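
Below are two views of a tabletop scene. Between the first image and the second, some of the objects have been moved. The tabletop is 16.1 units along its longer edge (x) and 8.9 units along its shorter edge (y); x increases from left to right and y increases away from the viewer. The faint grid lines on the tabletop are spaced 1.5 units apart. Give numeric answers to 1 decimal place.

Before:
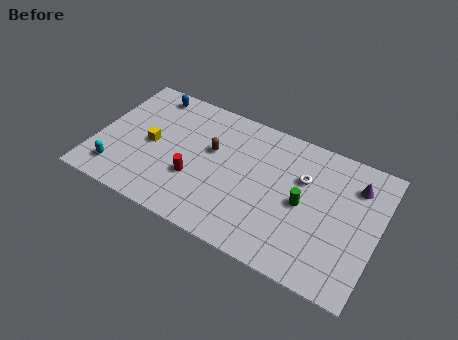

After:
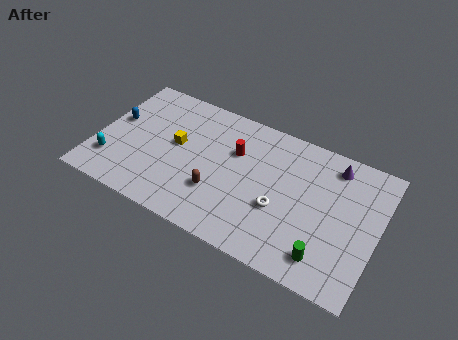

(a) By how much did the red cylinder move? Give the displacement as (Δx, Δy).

(2.0, 2.8)

The red cylinder was at about (5.8, 3.1) and moved to about (7.8, 5.9).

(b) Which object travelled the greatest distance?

the red cylinder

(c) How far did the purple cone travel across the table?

1.5

From (14.6, 6.8) to (13.3, 7.5), the purple cone covered √(1.3² + 0.7²) ≈ 1.5 units.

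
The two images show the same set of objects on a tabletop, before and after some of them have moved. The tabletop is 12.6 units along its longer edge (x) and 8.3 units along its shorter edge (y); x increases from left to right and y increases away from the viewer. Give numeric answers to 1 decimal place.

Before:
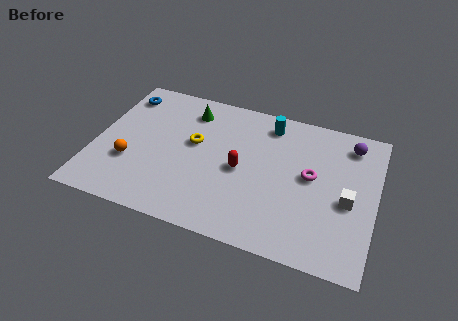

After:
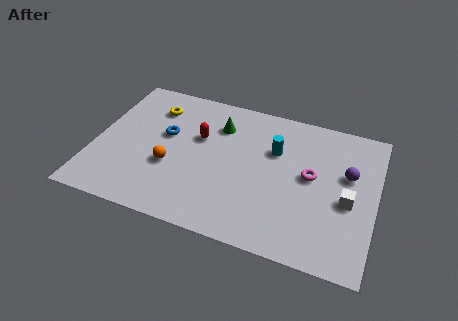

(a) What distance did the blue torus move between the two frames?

2.9

The blue torus moved from about (0.9, 6.8) to (3.1, 4.9), a distance of √(2.2² + 1.9²) ≈ 2.9.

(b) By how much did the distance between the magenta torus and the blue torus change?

-2.5

Before: roughly 9.1 units apart; after: 6.6. That's 2.5 units closer together.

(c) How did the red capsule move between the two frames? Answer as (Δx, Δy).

(-2.0, 1.3)

The red capsule was at about (6.6, 3.9) and moved to about (4.6, 5.2).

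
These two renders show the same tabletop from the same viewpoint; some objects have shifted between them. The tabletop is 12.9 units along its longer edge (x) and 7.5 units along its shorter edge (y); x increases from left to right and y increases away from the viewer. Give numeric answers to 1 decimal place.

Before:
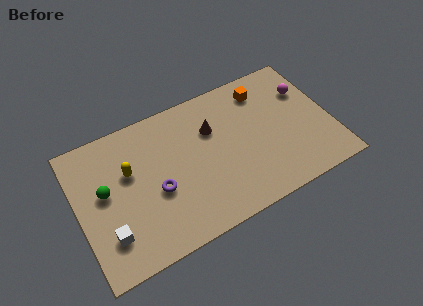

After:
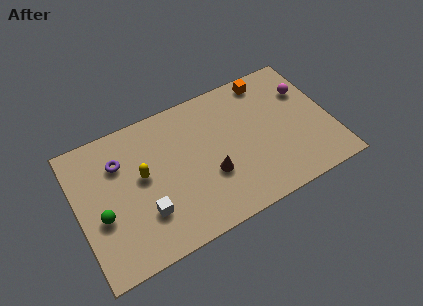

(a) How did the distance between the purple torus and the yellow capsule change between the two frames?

-0.4

Before: roughly 2.0 units apart; after: 1.6. That's 0.4 units closer together.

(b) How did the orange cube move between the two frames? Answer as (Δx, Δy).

(0.3, 0.5)

The orange cube was at about (9.8, 6.1) and moved to about (10.1, 6.6).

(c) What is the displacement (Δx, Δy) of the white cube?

(1.9, 0.3)

The white cube was at about (1.3, 1.9) and moved to about (3.2, 2.2).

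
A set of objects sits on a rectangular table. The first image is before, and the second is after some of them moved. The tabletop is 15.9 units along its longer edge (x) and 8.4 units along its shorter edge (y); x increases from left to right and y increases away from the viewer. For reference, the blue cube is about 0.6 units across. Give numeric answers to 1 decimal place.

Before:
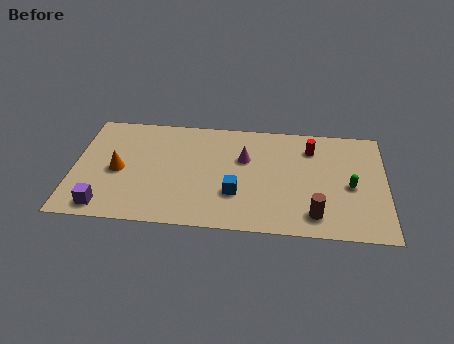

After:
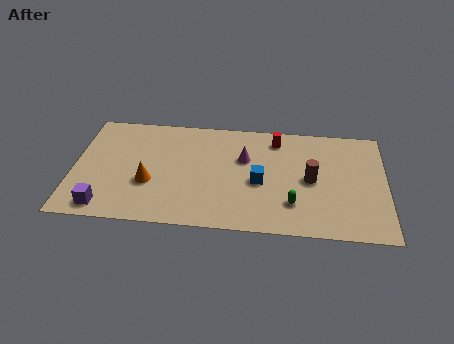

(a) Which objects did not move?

the magenta cone and the purple cube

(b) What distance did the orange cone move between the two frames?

1.8

The orange cone was near (2.3, 3.9) before and (3.9, 3.1) after, so it travelled √(1.6² + 0.8²) ≈ 1.8 units.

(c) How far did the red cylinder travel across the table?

1.9

The red cylinder was near (12.1, 6.5) before and (10.3, 7.0) after, so it travelled √(1.8² + 0.5²) ≈ 1.9 units.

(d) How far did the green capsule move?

3.3

The green capsule moved from about (14.1, 3.8) to (11.2, 2.2), a distance of √(2.9² + 1.6²) ≈ 3.3.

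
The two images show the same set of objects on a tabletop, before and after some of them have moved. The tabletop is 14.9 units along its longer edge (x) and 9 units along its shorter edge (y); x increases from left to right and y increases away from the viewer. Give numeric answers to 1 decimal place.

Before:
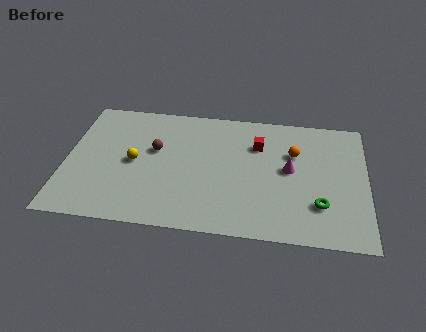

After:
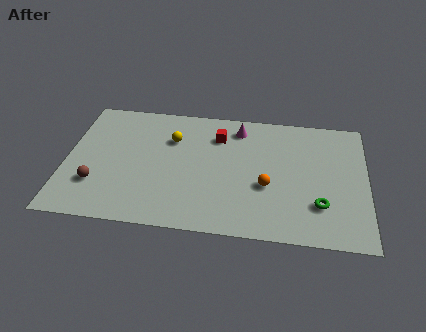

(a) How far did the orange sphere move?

2.8

The orange sphere moved from about (11.3, 6.0) to (10.0, 3.5), a distance of √(1.3² + 2.5²) ≈ 2.8.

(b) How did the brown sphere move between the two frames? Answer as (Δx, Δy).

(-2.8, -2.8)

The brown sphere started near (4.4, 5.4) and ended near (1.6, 2.6).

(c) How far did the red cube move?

2.0

The red cube moved from about (9.5, 6.4) to (7.5, 6.8), a distance of √(2.0² + 0.4²) ≈ 2.0.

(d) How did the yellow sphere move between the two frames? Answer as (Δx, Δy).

(1.8, 1.9)

The yellow sphere was at about (3.4, 4.4) and moved to about (5.2, 6.3).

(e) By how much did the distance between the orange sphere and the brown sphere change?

+1.5

They were about 6.9 units apart before and 8.4 after — 1.5 units further apart.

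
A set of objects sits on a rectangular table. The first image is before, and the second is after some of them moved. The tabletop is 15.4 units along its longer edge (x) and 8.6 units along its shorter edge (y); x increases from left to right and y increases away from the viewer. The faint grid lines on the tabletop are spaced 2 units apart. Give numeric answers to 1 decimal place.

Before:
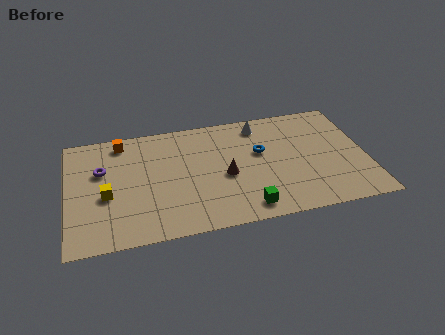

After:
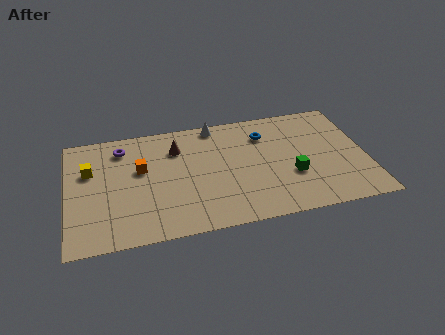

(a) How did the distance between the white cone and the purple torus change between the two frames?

-3.5

Before: roughly 8.5 units apart; after: 5.0. That's 3.5 units closer together.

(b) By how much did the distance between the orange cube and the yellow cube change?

-1.4

They were about 4.0 units apart before and 2.6 after — 1.4 units closer together.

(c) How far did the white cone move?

2.4

The white cone moved from about (10.1, 7.3) to (7.8, 7.8), a distance of √(2.3² + 0.5²) ≈ 2.4.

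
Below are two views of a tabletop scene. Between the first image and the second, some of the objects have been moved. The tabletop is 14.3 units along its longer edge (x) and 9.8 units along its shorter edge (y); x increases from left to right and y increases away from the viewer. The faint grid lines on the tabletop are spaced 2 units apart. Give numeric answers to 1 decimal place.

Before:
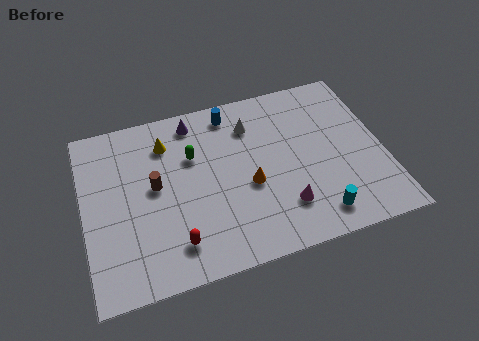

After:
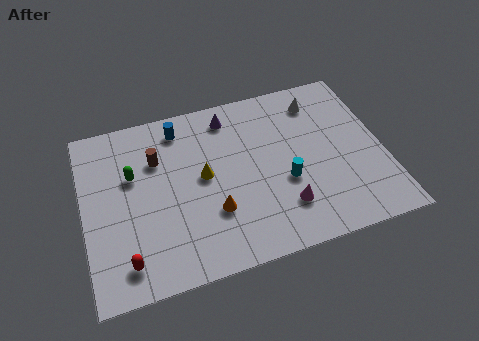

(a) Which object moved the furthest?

the white cone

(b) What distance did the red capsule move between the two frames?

2.3

The red capsule was near (4.1, 1.9) before and (1.8, 1.6) after, so it travelled √(2.3² + 0.3²) ≈ 2.3 units.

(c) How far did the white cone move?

3.3

The white cone moved from about (8.2, 7.5) to (11.5, 8.0), a distance of √(3.3² + 0.5²) ≈ 3.3.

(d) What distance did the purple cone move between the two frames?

1.7

From (5.5, 8.5) to (7.2, 8.3), the purple cone covered √(1.7² + 0.2²) ≈ 1.7 units.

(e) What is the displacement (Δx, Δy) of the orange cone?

(-1.8, -1.0)

The orange cone started near (7.8, 4.1) and ended near (6.0, 3.1).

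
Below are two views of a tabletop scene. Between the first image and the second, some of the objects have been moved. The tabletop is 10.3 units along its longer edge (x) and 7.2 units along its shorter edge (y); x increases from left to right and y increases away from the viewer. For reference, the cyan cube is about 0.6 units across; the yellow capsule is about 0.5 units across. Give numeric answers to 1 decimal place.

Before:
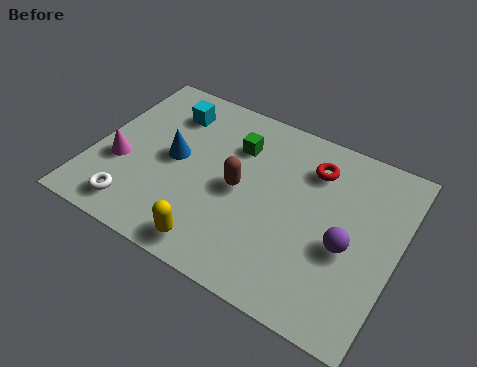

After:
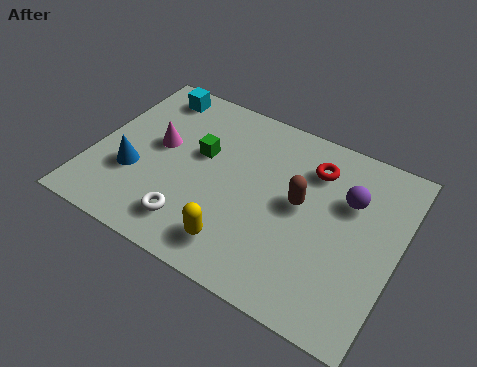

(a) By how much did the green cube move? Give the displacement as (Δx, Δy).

(-1.1, -0.9)

From the two frames, the green cube sits at roughly (4.6, 5.2) before and (3.5, 4.3) after.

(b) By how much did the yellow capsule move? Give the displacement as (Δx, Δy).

(0.7, 0.4)

The yellow capsule was at about (4.6, 0.9) and moved to about (5.3, 1.3).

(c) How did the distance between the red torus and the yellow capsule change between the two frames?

-0.7

The distance was about 5.3 in the first image and 4.6 in the second, so they moved 0.7 units closer together.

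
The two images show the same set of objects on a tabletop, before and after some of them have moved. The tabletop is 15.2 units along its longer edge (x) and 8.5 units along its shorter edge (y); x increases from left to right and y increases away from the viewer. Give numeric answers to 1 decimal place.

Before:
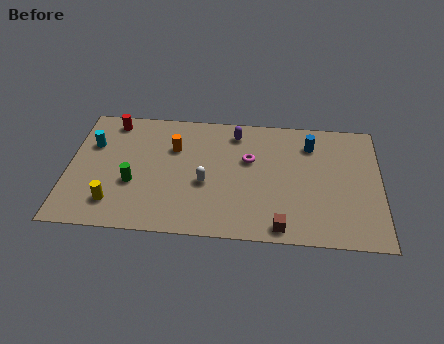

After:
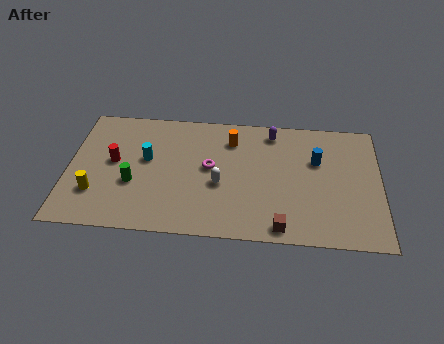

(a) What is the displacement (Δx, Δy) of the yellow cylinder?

(-0.9, 0.6)

From the two frames, the yellow cylinder sits at roughly (2.3, 1.8) before and (1.4, 2.4) after.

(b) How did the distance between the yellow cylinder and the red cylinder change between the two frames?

-3.3

The distance was about 5.6 in the first image and 2.3 in the second, so they moved 3.3 units closer together.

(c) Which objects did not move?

the green cylinder and the brown cube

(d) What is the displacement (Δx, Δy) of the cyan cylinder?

(2.7, -0.8)

From the two frames, the cyan cylinder sits at roughly (1.1, 5.7) before and (3.8, 4.9) after.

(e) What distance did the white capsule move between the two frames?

0.7

The white capsule was near (6.7, 3.5) before and (7.4, 3.5) after, so it travelled √(0.7² + 0.0²) ≈ 0.7 units.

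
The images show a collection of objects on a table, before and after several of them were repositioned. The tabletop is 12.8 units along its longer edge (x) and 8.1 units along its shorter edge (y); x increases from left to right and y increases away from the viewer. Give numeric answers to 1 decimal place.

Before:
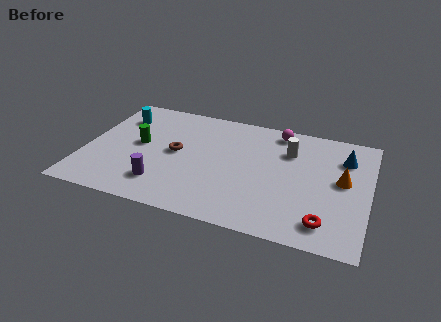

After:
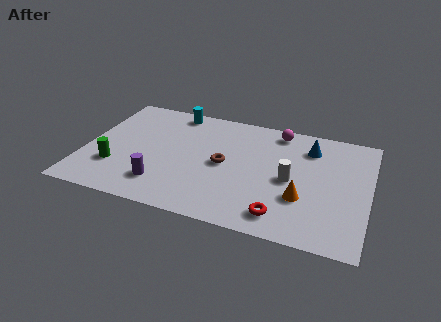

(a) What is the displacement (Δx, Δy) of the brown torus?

(2.2, -0.2)

From the two frames, the brown torus sits at roughly (4.1, 4.2) before and (6.3, 4.0) after.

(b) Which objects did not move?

the magenta sphere and the purple cylinder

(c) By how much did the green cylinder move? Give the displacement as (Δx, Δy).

(-0.9, -1.9)

The green cylinder was at about (2.4, 4.3) and moved to about (1.5, 2.4).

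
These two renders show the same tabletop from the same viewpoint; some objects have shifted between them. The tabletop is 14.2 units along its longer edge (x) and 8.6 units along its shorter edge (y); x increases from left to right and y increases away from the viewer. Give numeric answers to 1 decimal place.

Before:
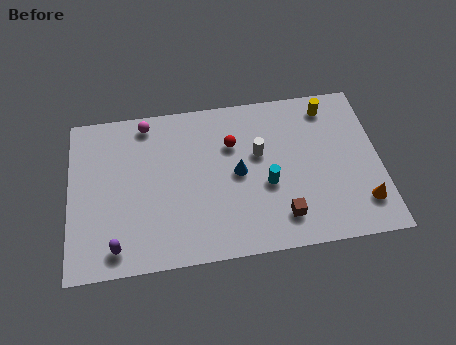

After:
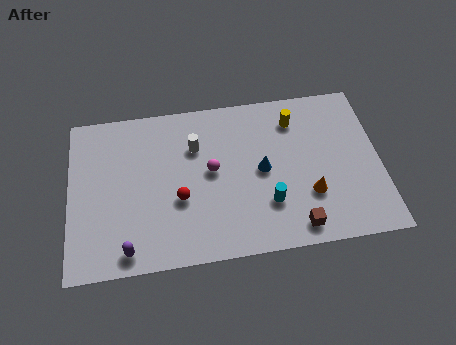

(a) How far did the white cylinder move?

3.0

The white cylinder was near (8.7, 5.2) before and (5.8, 6.0) after, so it travelled √(2.9² + 0.8²) ≈ 3.0 units.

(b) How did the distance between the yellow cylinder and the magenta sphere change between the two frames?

-3.9

Before: roughly 8.4 units apart; after: 4.5. That's 3.9 units closer together.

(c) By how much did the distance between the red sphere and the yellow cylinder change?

+1.7

They were about 4.7 units apart before and 6.4 after — 1.7 units further apart.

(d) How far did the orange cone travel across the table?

2.5

The orange cone was near (13.3, 1.9) before and (10.9, 2.7) after, so it travelled √(2.4² + 0.8²) ≈ 2.5 units.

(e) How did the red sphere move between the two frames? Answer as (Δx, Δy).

(-2.5, -2.6)

The red sphere was at about (7.5, 5.9) and moved to about (5.0, 3.3).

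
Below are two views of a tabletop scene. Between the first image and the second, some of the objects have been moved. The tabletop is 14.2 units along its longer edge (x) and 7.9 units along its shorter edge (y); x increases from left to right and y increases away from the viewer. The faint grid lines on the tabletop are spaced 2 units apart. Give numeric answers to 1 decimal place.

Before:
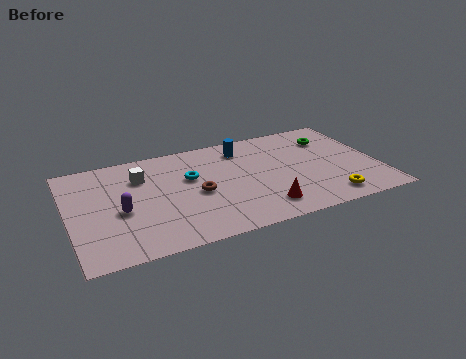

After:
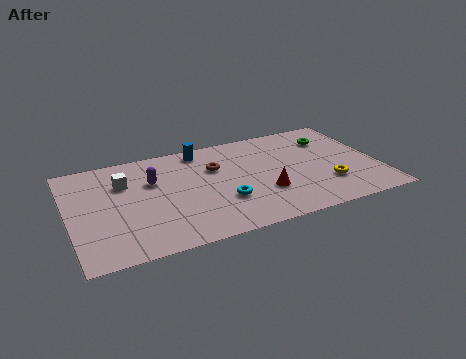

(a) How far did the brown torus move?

2.0

The brown torus was near (5.8, 3.6) before and (6.8, 5.3) after, so it travelled √(1.0² + 1.7²) ≈ 2.0 units.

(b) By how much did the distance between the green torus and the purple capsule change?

-1.9

The distance was about 10.3 in the first image and 8.4 in the second, so they moved 1.9 units closer together.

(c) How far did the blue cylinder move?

2.0

The blue cylinder moved from about (8.2, 6.4) to (6.3, 6.9), a distance of √(1.9² + 0.5²) ≈ 2.0.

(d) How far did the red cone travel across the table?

1.1

The red cone moved from about (8.6, 1.5) to (8.8, 2.6), a distance of √(0.2² + 1.1²) ≈ 1.1.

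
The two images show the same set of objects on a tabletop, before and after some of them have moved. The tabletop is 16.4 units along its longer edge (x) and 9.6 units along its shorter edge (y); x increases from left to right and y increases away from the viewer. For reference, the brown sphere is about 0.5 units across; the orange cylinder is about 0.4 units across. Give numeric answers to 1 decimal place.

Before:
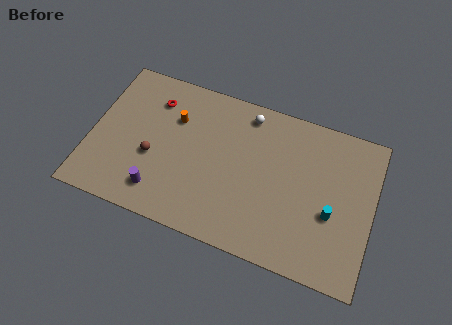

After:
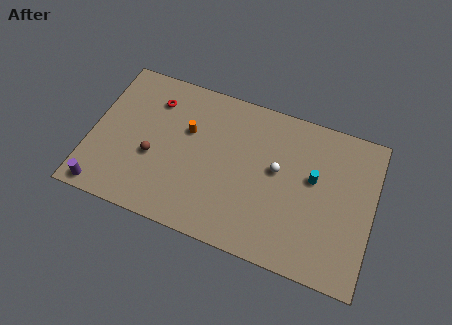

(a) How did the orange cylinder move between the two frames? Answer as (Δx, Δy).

(0.8, -0.5)

The orange cylinder was at about (4.7, 6.6) and moved to about (5.5, 6.1).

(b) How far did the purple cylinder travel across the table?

3.3

The purple cylinder was near (4.3, 1.8) before and (1.1, 0.9) after, so it travelled √(3.2² + 0.9²) ≈ 3.3 units.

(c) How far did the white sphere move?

3.5

The white sphere was near (8.8, 8.3) before and (10.8, 5.4) after, so it travelled √(2.0² + 2.9²) ≈ 3.5 units.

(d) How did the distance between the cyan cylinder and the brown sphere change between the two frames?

-1.0

The distance was about 10.4 in the first image and 9.4 in the second, so they moved 1.0 units closer together.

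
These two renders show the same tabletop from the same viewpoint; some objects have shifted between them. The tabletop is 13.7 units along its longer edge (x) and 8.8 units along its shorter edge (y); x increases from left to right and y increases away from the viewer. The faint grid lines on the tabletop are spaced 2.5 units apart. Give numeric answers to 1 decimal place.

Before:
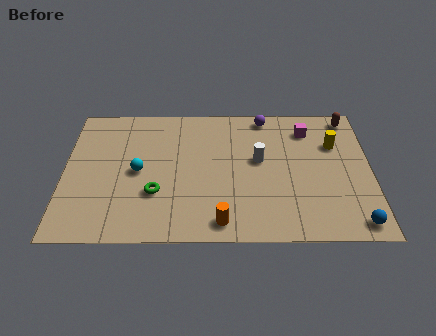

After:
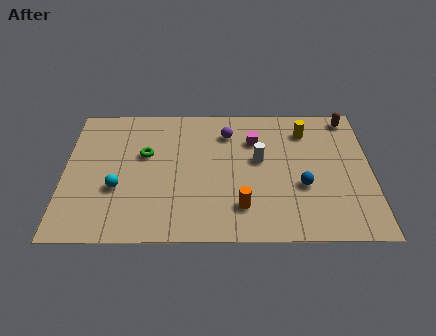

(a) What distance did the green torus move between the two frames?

2.5

The green torus was near (4.1, 2.9) before and (3.6, 5.4) after, so it travelled √(0.5² + 2.5²) ≈ 2.5 units.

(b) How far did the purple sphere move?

2.0

The purple sphere was near (9.0, 7.9) before and (7.3, 6.8) after, so it travelled √(1.7² + 1.1²) ≈ 2.0 units.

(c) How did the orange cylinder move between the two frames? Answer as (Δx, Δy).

(0.9, 0.9)

From the two frames, the orange cylinder sits at roughly (7.0, 1.1) before and (7.9, 2.0) after.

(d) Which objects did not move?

the white cylinder and the brown capsule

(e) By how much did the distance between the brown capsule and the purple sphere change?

+1.8

They were about 3.8 units apart before and 5.6 after — 1.8 units further apart.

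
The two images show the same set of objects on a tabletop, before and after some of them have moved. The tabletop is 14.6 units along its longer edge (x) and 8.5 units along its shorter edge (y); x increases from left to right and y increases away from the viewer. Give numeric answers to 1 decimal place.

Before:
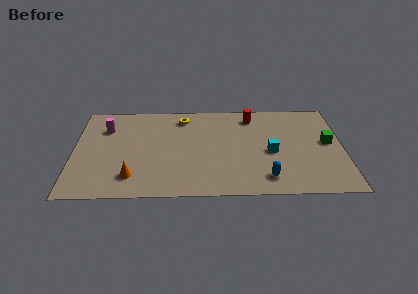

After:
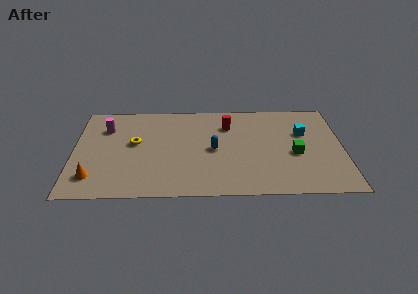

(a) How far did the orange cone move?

2.1

The orange cone was near (3.2, 1.8) before and (1.1, 1.8) after, so it travelled √(2.1² + 0.0²) ≈ 2.1 units.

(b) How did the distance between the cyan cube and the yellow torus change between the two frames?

+3.4

The distance was about 5.8 in the first image and 9.2 in the second, so they moved 3.4 units further apart.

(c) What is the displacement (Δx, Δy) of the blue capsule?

(-2.8, 2.6)

The blue capsule was at about (10.4, 1.5) and moved to about (7.6, 4.1).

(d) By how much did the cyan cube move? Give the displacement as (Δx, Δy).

(1.8, 1.7)

From the two frames, the cyan cube sits at roughly (10.7, 3.8) before and (12.5, 5.5) after.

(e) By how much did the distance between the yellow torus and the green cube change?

+0.5

Before: roughly 8.3 units apart; after: 8.8. That's 0.5 units further apart.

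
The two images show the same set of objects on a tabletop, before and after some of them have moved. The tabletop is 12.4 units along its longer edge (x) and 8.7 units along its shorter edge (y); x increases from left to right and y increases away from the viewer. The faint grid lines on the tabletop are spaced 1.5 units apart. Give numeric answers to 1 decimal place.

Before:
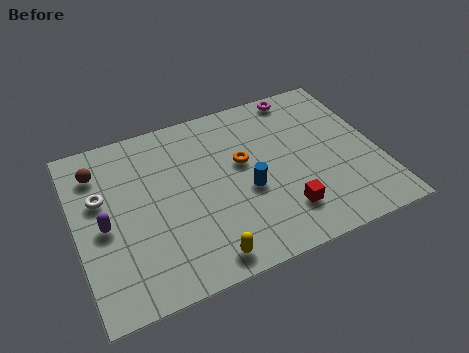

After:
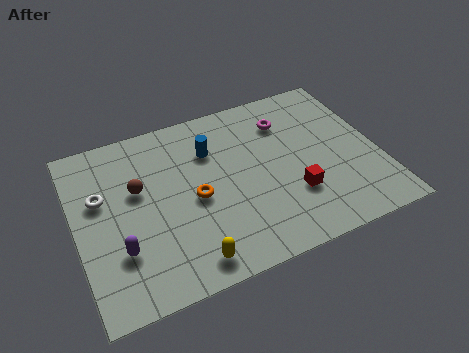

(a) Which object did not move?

the white torus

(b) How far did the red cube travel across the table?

0.9

The red cube was near (8.2, 2.0) before and (8.7, 2.7) after, so it travelled √(0.5² + 0.7²) ≈ 0.9 units.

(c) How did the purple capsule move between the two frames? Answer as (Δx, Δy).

(0.5, -1.4)

The purple capsule was at about (1.1, 4.0) and moved to about (1.6, 2.6).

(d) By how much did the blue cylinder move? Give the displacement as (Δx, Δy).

(-1.2, 2.6)

The blue cylinder was at about (6.9, 3.6) and moved to about (5.7, 6.2).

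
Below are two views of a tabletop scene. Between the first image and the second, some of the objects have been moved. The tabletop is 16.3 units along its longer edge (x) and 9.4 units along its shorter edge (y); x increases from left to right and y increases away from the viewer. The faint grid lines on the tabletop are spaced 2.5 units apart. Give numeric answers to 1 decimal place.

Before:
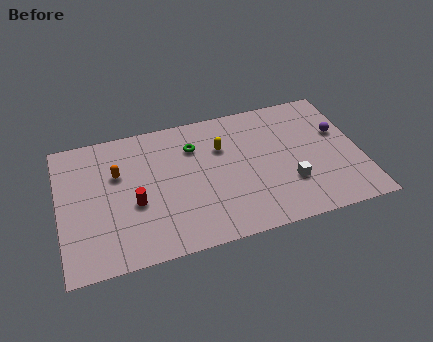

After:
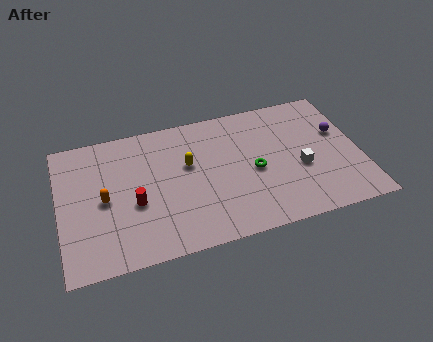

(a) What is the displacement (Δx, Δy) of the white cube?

(0.7, 0.9)

The white cube started near (12.3, 2.9) and ended near (13.0, 3.8).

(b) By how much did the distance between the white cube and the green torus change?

-3.8

They were about 6.3 units apart before and 2.5 after — 3.8 units closer together.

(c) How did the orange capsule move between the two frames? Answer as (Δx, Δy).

(-0.8, -1.6)

The orange capsule was at about (3.2, 6.1) and moved to about (2.4, 4.5).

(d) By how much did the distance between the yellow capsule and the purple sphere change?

+1.9

Before: roughly 6.4 units apart; after: 8.3. That's 1.9 units further apart.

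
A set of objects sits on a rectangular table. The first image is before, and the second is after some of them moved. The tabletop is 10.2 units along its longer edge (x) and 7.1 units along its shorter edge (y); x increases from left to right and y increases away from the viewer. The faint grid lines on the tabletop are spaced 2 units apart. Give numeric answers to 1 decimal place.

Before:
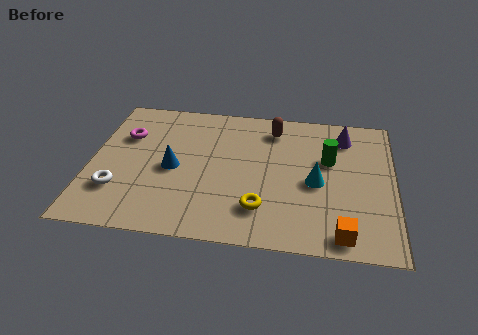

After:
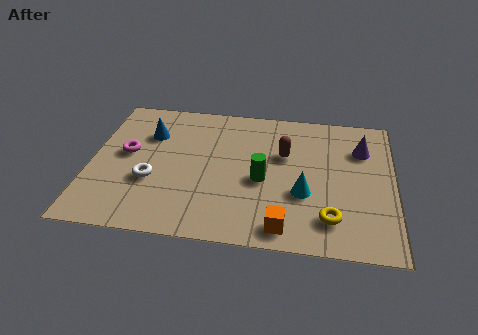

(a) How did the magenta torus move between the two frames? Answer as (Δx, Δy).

(0.1, -0.9)

From the two frames, the magenta torus sits at roughly (1.1, 4.8) before and (1.2, 3.9) after.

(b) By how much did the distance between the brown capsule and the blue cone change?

+0.5

They were about 4.1 units apart before and 4.6 after — 0.5 units further apart.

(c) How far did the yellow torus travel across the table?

2.3

The yellow torus moved from about (5.8, 1.7) to (8.1, 1.5), a distance of √(2.3² + 0.2²) ≈ 2.3.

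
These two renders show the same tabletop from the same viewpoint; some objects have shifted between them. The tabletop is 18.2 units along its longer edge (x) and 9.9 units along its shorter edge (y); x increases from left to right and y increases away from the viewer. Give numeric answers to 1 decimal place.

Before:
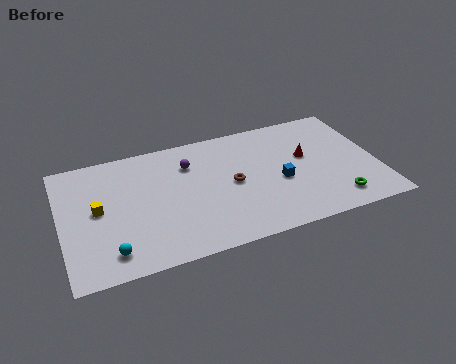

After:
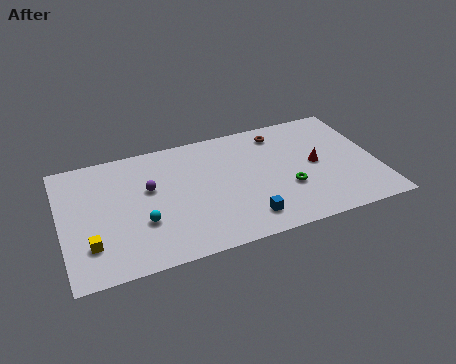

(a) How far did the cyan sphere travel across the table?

2.5

The cyan sphere moved from about (2.6, 1.7) to (4.5, 3.4), a distance of √(1.9² + 1.7²) ≈ 2.5.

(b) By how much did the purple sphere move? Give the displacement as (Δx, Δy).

(-2.4, -1.3)

The purple sphere was at about (7.5, 7.3) and moved to about (5.1, 6.0).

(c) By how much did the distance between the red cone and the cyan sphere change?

-2.0

They were about 12.3 units apart before and 10.3 after — 2.0 units closer together.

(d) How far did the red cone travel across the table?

0.9

From (14.2, 5.8) to (14.7, 5.0), the red cone covered √(0.5² + 0.8²) ≈ 0.9 units.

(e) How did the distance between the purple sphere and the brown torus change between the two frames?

+4.8

Before: roughly 3.3 units apart; after: 8.1. That's 4.8 units further apart.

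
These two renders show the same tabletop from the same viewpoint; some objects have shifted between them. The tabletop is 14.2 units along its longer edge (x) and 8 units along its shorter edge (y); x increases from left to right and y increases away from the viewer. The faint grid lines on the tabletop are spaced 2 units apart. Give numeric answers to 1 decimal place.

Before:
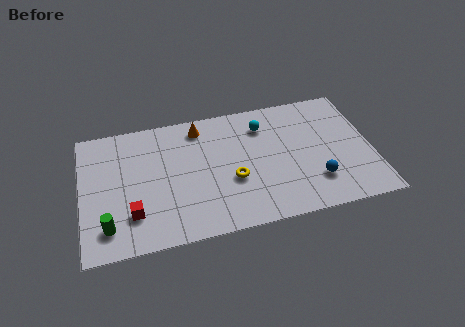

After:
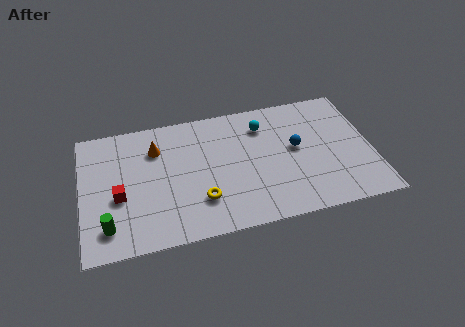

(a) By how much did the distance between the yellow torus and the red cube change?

-0.9

The distance was about 5.0 in the first image and 4.1 in the second, so they moved 0.9 units closer together.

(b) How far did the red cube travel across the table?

1.3

From (2.4, 2.1) to (1.8, 3.3), the red cube covered √(0.6² + 1.2²) ≈ 1.3 units.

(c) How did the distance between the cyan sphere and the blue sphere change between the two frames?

-2.4

They were about 4.7 units apart before and 2.3 after — 2.4 units closer together.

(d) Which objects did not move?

the green cylinder and the cyan sphere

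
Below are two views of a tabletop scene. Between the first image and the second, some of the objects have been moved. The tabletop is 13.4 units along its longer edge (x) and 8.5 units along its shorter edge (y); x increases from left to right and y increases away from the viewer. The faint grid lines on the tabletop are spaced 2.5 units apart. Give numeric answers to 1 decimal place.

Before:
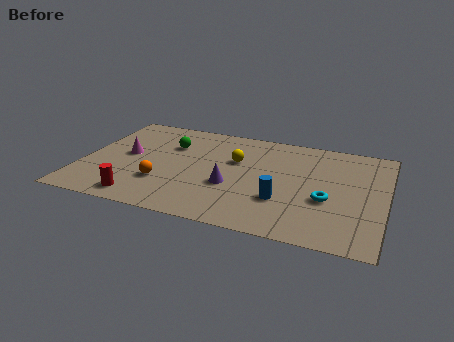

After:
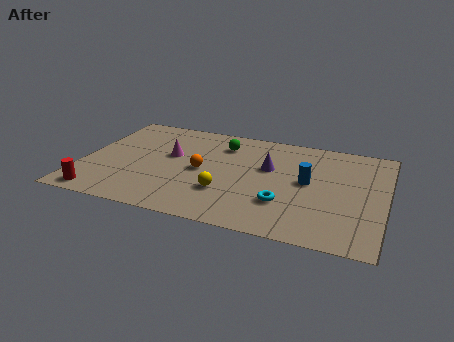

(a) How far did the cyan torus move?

2.0

From (10.9, 3.3) to (9.1, 2.5), the cyan torus covered √(1.8² + 0.8²) ≈ 2.0 units.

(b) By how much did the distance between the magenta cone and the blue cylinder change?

-1.1

The distance was about 7.3 in the first image and 6.2 in the second, so they moved 1.1 units closer together.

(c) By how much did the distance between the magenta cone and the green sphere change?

+0.4

The distance was about 2.3 in the first image and 2.7 in the second, so they moved 0.4 units further apart.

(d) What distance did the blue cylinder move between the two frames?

2.1

From (9.0, 2.7) to (10.0, 4.5), the blue cylinder covered √(1.0² + 1.8²) ≈ 2.1 units.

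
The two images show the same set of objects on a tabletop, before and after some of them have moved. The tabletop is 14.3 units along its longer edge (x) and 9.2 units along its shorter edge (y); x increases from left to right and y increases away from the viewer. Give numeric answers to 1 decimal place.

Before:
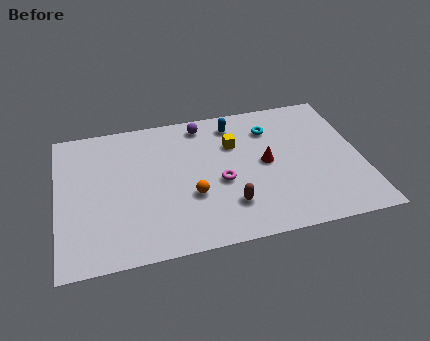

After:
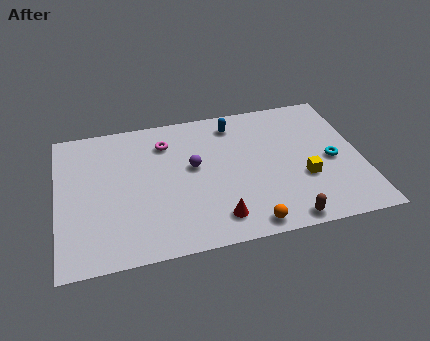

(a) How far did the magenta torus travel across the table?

4.0

From (7.6, 3.9) to (5.2, 7.1), the magenta torus covered √(2.4² + 3.2²) ≈ 4.0 units.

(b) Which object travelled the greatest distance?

the yellow cube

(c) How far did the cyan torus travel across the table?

3.9

The cyan torus was near (10.2, 7.0) before and (12.9, 4.2) after, so it travelled √(2.7² + 2.8²) ≈ 3.9 units.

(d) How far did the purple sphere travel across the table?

2.9

From (7.0, 8.0) to (6.4, 5.2), the purple sphere covered √(0.6² + 2.8²) ≈ 2.9 units.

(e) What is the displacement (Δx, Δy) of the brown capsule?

(2.5, -1.5)

The brown capsule started near (7.9, 2.3) and ended near (10.4, 0.8).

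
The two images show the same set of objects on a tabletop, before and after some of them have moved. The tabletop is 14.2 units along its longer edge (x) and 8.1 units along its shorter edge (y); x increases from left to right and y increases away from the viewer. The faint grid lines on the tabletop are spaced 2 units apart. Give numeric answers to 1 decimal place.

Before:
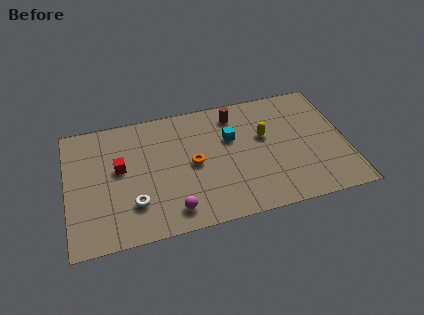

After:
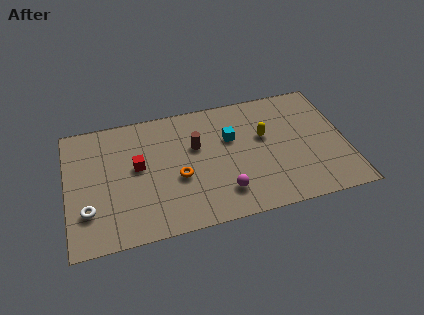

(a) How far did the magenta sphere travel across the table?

2.6

The magenta sphere was near (5.2, 1.3) before and (7.8, 1.8) after, so it travelled √(2.6² + 0.5²) ≈ 2.6 units.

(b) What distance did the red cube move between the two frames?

0.9

The red cube moved from about (2.7, 4.6) to (3.6, 4.5), a distance of √(0.9² + 0.1²) ≈ 0.9.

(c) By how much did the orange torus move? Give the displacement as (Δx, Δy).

(-0.8, -0.7)

From the two frames, the orange torus sits at roughly (6.4, 4.0) before and (5.6, 3.3) after.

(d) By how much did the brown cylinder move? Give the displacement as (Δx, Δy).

(-2.1, -1.6)

The brown cylinder was at about (8.7, 6.7) and moved to about (6.6, 5.1).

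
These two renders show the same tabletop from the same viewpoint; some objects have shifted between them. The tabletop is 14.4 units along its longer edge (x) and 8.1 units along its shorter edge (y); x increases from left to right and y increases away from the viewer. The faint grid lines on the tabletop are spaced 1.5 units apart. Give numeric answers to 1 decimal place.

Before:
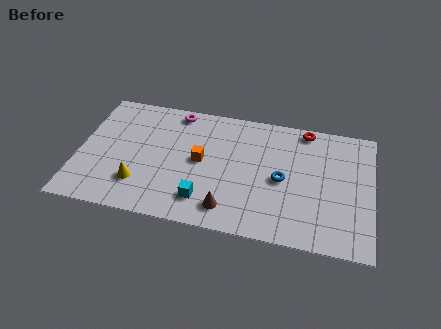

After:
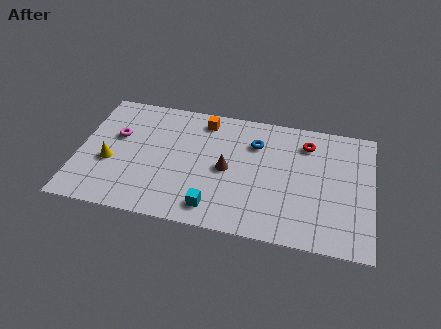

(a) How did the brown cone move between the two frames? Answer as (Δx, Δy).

(-0.2, 2.5)

The brown cone was at about (7.5, 1.4) and moved to about (7.3, 3.9).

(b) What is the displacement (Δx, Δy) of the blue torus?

(-1.4, 2.1)

From the two frames, the blue torus sits at roughly (10.0, 3.8) before and (8.6, 5.9) after.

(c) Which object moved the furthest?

the magenta torus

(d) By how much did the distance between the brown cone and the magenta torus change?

-0.9

Before: roughly 6.5 units apart; after: 5.6. That's 0.9 units closer together.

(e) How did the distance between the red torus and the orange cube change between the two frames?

-0.8

Before: roughly 5.9 units apart; after: 5.1. That's 0.8 units closer together.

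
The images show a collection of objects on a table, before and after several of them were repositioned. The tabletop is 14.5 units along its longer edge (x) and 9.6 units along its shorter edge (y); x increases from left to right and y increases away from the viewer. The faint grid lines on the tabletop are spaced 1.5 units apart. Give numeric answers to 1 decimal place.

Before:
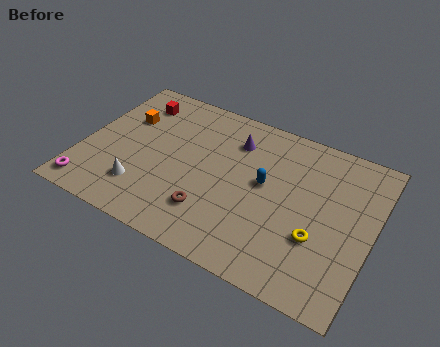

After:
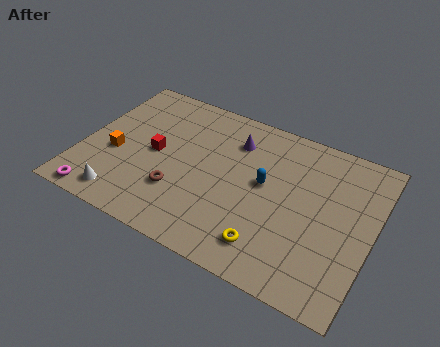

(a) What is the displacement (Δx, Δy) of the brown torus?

(-1.7, 0.5)

From the two frames, the brown torus sits at roughly (6.8, 2.4) before and (5.1, 2.9) after.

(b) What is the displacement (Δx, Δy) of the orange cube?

(-0.1, -2.5)

The orange cube was at about (1.8, 6.4) and moved to about (1.7, 3.9).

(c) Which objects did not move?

the blue capsule and the purple cone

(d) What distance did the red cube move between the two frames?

3.3

The red cube was near (2.1, 7.7) before and (3.6, 4.8) after, so it travelled √(1.5² + 2.9²) ≈ 3.3 units.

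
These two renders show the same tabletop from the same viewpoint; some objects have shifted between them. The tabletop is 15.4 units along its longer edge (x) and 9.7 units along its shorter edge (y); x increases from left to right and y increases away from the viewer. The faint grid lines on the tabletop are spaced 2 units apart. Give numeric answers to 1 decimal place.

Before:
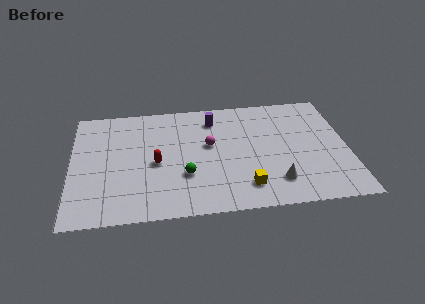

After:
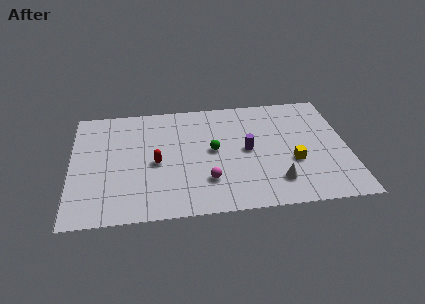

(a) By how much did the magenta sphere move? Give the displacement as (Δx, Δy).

(-0.2, -3.0)

The magenta sphere started near (7.7, 5.6) and ended near (7.5, 2.6).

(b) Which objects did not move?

the white cone and the red capsule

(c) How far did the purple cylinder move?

3.4

From (8.0, 7.8) to (9.8, 4.9), the purple cylinder covered √(1.8² + 2.9²) ≈ 3.4 units.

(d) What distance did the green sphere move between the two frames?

2.5

From (6.3, 3.2) to (7.9, 5.1), the green sphere covered √(1.6² + 1.9²) ≈ 2.5 units.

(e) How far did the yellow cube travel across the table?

3.2

The yellow cube moved from about (9.6, 1.9) to (12.3, 3.6), a distance of √(2.7² + 1.7²) ≈ 3.2.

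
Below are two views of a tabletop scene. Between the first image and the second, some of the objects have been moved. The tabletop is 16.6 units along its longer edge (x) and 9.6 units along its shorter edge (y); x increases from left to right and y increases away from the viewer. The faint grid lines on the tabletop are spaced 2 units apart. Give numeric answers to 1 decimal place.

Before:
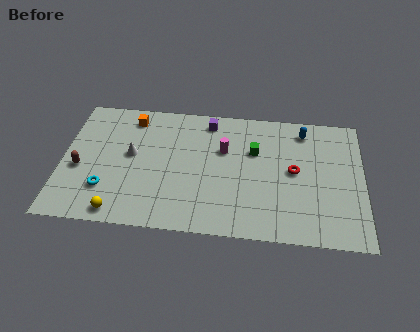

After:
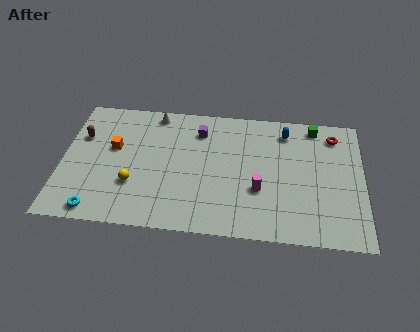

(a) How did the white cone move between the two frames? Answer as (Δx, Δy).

(1.2, 3.3)

The white cone was at about (3.8, 5.3) and moved to about (5.0, 8.6).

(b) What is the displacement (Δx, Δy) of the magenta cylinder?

(2.0, -2.8)

The magenta cylinder started near (8.9, 6.2) and ended near (10.9, 3.4).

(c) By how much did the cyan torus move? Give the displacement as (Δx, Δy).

(-0.4, -1.6)

From the two frames, the cyan torus sits at roughly (2.5, 2.6) before and (2.1, 1.0) after.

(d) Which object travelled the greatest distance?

the green cube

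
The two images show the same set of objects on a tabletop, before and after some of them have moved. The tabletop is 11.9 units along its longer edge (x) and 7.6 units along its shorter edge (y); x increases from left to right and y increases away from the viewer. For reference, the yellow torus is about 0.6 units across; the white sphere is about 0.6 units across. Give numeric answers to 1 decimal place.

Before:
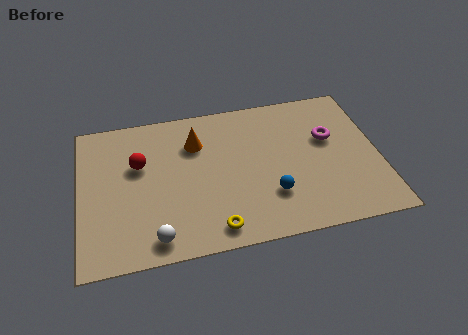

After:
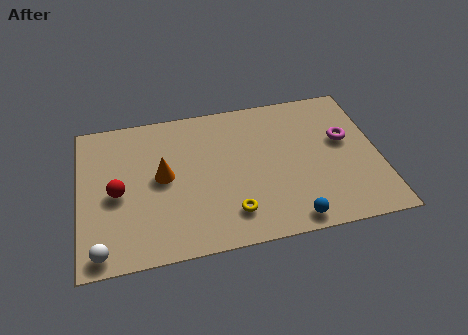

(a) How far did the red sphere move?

1.6

The red sphere was near (2.4, 4.8) before and (1.5, 3.5) after, so it travelled √(0.9² + 1.3²) ≈ 1.6 units.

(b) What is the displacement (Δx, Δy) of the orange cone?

(-1.4, -1.5)

The orange cone was at about (4.7, 5.5) and moved to about (3.3, 4.0).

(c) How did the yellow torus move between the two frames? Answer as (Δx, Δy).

(0.7, 0.6)

The yellow torus was at about (5.2, 1.0) and moved to about (5.9, 1.6).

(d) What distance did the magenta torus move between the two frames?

0.6

The magenta torus moved from about (10.0, 4.7) to (10.6, 4.5), a distance of √(0.6² + 0.2²) ≈ 0.6.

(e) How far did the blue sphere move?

1.6

The blue sphere was near (7.5, 2.2) before and (8.2, 0.8) after, so it travelled √(0.7² + 1.4²) ≈ 1.6 units.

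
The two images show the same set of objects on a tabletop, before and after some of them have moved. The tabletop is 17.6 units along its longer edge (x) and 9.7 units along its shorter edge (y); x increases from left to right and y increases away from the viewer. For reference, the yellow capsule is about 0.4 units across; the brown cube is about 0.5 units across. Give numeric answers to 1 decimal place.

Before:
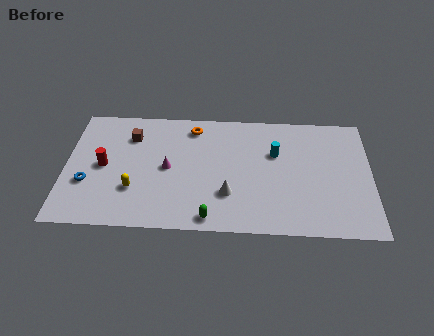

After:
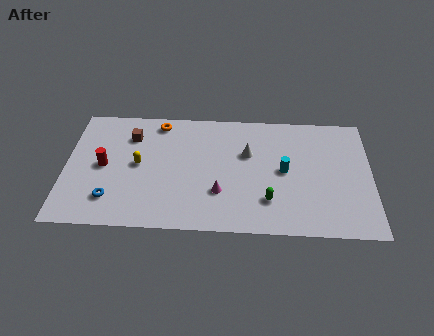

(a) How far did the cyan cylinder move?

1.5

The cyan cylinder moved from about (12.1, 6.3) to (12.6, 4.9), a distance of √(0.5² + 1.4²) ≈ 1.5.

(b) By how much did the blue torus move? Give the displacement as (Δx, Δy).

(1.4, -1.2)

The blue torus started near (1.3, 3.4) and ended near (2.7, 2.2).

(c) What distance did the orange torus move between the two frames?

2.0

From (7.3, 8.2) to (5.3, 8.5), the orange torus covered √(2.0² + 0.3²) ≈ 2.0 units.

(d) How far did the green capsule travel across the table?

3.6

The green capsule was near (8.4, 1.0) before and (11.7, 2.5) after, so it travelled √(3.3² + 1.5²) ≈ 3.6 units.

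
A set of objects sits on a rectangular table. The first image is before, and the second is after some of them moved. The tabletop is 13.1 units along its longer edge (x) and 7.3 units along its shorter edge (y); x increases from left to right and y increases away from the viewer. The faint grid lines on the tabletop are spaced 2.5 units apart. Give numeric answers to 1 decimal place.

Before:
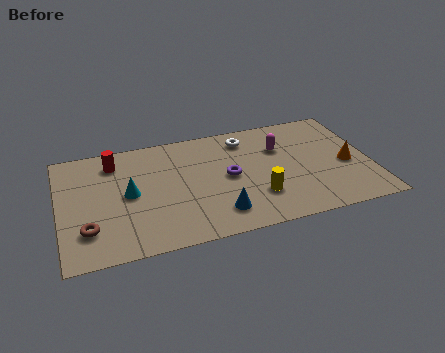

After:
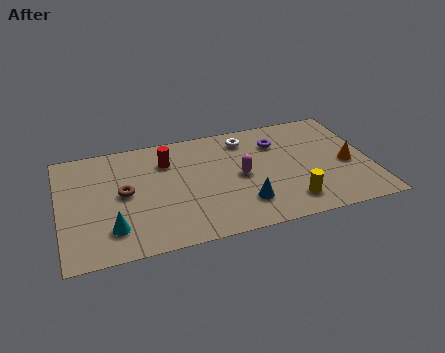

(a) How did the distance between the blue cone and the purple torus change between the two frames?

+1.7

The distance was about 2.3 in the first image and 4.0 in the second, so they moved 1.7 units further apart.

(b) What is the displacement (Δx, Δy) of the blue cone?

(1.1, 0.3)

From the two frames, the blue cone sits at roughly (6.5, 1.5) before and (7.6, 1.8) after.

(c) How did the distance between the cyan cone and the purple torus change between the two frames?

+3.9

They were about 4.2 units apart before and 8.1 after — 3.9 units further apart.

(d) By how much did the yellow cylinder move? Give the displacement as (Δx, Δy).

(1.3, -0.7)

The yellow cylinder started near (8.2, 2.1) and ended near (9.5, 1.4).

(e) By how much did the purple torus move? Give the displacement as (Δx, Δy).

(2.2, 1.7)

From the two frames, the purple torus sits at roughly (7.1, 3.7) before and (9.3, 5.4) after.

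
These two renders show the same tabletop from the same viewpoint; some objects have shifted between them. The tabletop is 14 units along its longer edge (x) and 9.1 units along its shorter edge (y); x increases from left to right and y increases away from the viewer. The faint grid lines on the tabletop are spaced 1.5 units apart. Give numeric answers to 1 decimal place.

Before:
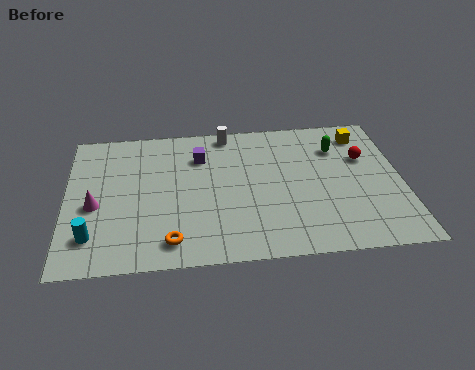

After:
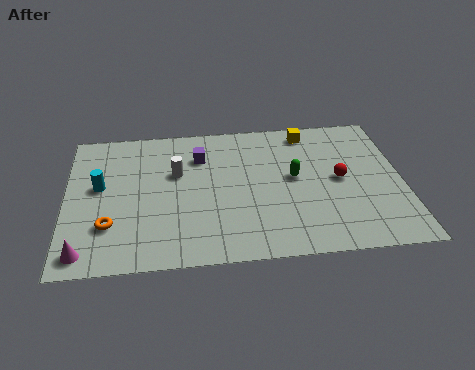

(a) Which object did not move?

the purple cube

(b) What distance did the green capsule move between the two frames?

2.6

From (11.4, 6.7) to (9.5, 4.9), the green capsule covered √(1.9² + 1.8²) ≈ 2.6 units.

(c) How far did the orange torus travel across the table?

2.8

The orange torus was near (4.3, 1.4) before and (1.8, 2.6) after, so it travelled √(2.5² + 1.2²) ≈ 2.8 units.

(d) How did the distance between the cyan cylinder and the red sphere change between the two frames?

-2.0

They were about 12.0 units apart before and 10.0 after — 2.0 units closer together.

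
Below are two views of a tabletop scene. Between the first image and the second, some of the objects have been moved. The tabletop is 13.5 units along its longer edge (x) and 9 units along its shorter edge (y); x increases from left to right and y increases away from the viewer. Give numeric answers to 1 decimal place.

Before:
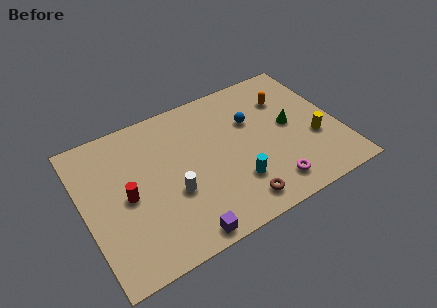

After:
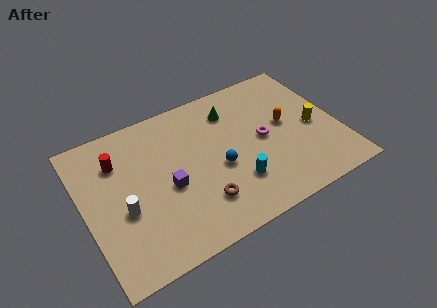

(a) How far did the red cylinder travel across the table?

2.3

The red cylinder was near (2.2, 4.3) before and (2.0, 6.6) after, so it travelled √(0.2² + 2.3²) ≈ 2.3 units.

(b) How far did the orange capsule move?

1.6

The orange capsule moved from about (11.1, 6.5) to (10.8, 4.9), a distance of √(0.3² + 1.6²) ≈ 1.6.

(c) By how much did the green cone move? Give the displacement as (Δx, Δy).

(-2.8, 2.3)

The green cone was at about (11.0, 4.7) and moved to about (8.2, 7.0).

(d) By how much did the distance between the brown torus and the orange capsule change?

-0.6

The distance was about 6.3 in the first image and 5.7 in the second, so they moved 0.6 units closer together.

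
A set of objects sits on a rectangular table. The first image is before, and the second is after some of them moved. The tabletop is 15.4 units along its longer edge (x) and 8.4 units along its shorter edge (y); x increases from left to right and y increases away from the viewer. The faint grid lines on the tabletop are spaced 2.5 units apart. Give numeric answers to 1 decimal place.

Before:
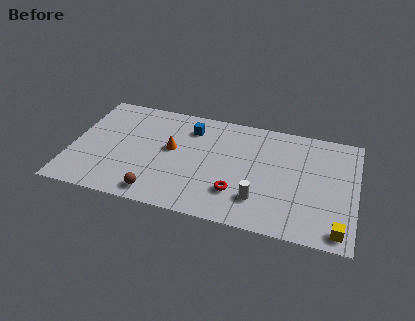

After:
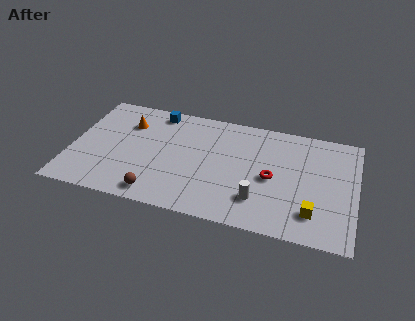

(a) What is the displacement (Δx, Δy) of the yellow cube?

(-1.4, 0.9)

The yellow cube started near (14.6, 1.0) and ended near (13.2, 1.9).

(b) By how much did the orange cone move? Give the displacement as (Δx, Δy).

(-2.5, 1.4)

The orange cone was at about (5.4, 4.7) and moved to about (2.9, 6.1).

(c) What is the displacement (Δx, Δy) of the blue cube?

(-1.9, 0.8)

From the two frames, the blue cube sits at roughly (6.3, 6.6) before and (4.4, 7.4) after.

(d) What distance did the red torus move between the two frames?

2.4

The red torus moved from about (9.1, 2.3) to (10.9, 3.9), a distance of √(1.8² + 1.6²) ≈ 2.4.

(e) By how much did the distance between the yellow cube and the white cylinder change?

-1.5

The distance was about 4.4 in the first image and 2.9 in the second, so they moved 1.5 units closer together.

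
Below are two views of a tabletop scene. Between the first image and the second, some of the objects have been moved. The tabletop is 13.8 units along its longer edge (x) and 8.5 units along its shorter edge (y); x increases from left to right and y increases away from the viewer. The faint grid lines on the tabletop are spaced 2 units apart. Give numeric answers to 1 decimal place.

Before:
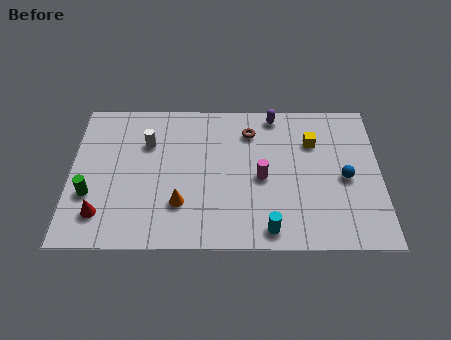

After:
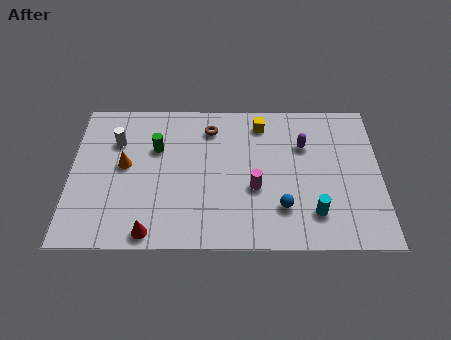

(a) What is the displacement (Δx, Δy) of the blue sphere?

(-2.8, -1.7)

The blue sphere was at about (12.2, 3.9) and moved to about (9.4, 2.2).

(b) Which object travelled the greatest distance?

the green cylinder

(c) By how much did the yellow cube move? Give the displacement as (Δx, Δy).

(-2.3, 1.1)

The yellow cube was at about (10.8, 6.0) and moved to about (8.5, 7.1).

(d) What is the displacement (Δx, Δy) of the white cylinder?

(-1.4, 0.1)

From the two frames, the white cylinder sits at roughly (3.4, 5.9) before and (2.0, 6.0) after.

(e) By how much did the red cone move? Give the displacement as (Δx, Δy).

(2.2, -1.0)

The red cone started near (1.4, 1.8) and ended near (3.6, 0.8).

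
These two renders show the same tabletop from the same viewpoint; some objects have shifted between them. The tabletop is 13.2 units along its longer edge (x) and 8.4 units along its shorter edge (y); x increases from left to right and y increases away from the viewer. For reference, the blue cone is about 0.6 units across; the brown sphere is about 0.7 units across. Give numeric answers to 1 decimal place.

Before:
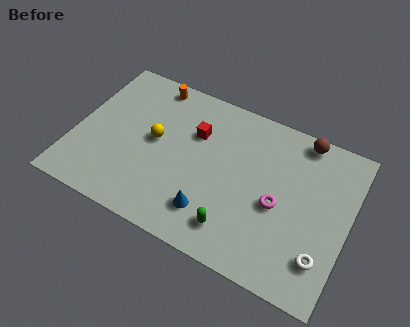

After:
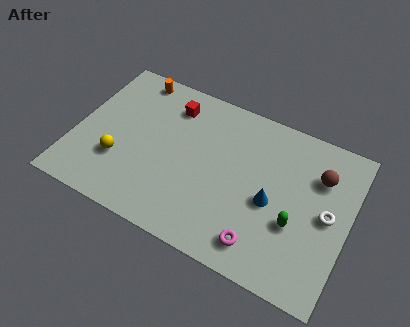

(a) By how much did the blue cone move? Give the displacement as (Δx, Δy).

(2.7, 1.8)

From the two frames, the blue cone sits at roughly (6.9, 1.9) before and (9.6, 3.7) after.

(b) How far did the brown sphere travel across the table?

1.9

From (10.6, 7.6) to (11.6, 6.0), the brown sphere covered √(1.0² + 1.6²) ≈ 1.9 units.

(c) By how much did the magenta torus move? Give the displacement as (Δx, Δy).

(-0.5, -2.3)

From the two frames, the magenta torus sits at roughly (9.9, 3.7) before and (9.4, 1.4) after.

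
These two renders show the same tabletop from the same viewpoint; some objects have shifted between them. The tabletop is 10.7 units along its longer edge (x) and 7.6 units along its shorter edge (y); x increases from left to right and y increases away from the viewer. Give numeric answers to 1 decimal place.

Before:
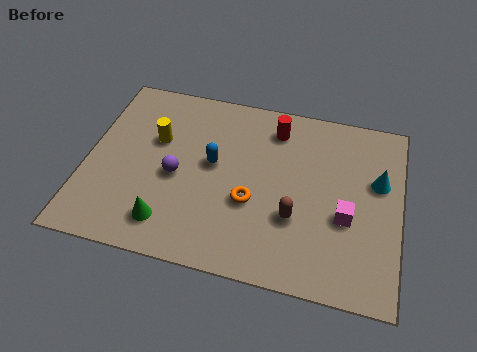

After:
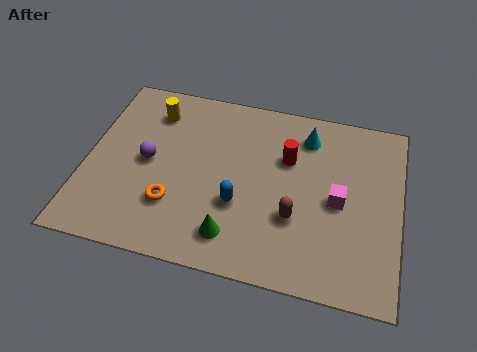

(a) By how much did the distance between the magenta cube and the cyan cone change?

+0.8

Before: roughly 2.0 units apart; after: 2.8. That's 0.8 units further apart.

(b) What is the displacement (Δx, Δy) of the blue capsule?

(1.0, -1.5)

The blue capsule started near (4.3, 4.2) and ended near (5.3, 2.7).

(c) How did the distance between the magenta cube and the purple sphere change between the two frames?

+0.7

They were about 5.8 units apart before and 6.5 after — 0.7 units further apart.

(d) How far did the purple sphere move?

1.1

The purple sphere moved from about (3.1, 3.4) to (2.1, 3.8), a distance of √(1.0² + 0.4²) ≈ 1.1.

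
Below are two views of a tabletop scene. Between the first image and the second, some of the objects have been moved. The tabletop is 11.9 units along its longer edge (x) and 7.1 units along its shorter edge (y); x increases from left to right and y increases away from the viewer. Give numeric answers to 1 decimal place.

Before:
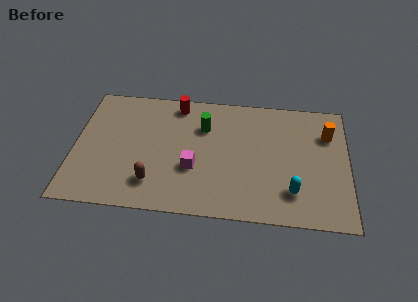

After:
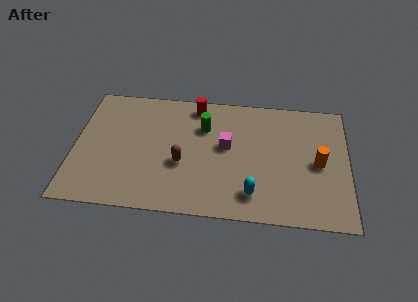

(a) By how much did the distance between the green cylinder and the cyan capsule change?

-0.9

The distance was about 5.1 in the first image and 4.2 in the second, so they moved 0.9 units closer together.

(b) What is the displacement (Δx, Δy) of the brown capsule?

(1.2, 1.2)

The brown capsule was at about (3.5, 1.6) and moved to about (4.7, 2.8).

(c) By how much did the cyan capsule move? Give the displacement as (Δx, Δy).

(-1.7, -0.3)

The cyan capsule started near (9.5, 1.7) and ended near (7.8, 1.4).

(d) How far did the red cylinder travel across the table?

0.8

The red cylinder was near (4.4, 6.2) before and (5.2, 6.2) after, so it travelled √(0.8² + 0.0²) ≈ 0.8 units.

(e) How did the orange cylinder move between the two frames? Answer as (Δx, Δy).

(-0.4, -1.7)

The orange cylinder was at about (11.0, 5.1) and moved to about (10.6, 3.4).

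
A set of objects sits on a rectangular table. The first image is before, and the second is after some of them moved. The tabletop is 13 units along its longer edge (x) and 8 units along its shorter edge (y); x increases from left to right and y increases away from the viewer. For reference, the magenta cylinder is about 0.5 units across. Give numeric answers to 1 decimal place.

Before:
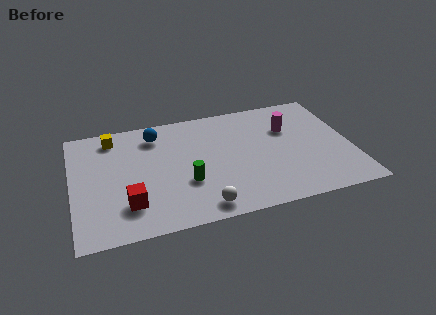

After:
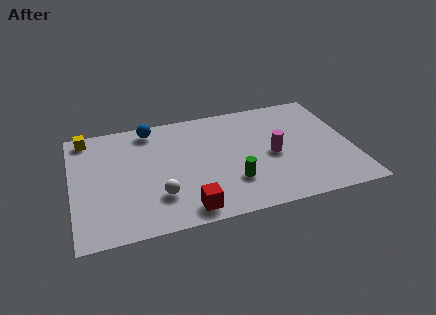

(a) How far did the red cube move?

2.8

The red cube was near (2.5, 2.0) before and (5.1, 1.0) after, so it travelled √(2.6² + 1.0²) ≈ 2.8 units.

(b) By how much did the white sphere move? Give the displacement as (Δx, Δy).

(-1.9, 1.2)

The white sphere started near (5.8, 1.0) and ended near (3.9, 2.2).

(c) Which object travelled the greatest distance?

the red cube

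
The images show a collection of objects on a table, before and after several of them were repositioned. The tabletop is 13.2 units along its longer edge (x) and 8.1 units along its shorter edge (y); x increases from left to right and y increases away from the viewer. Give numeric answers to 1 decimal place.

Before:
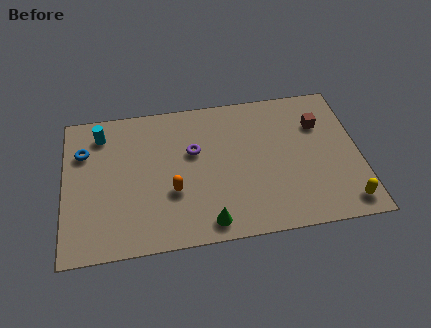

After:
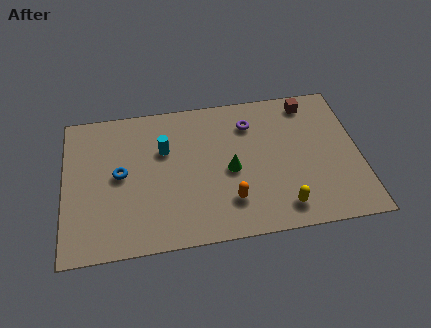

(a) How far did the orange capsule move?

2.7

The orange capsule moved from about (4.8, 2.9) to (7.3, 2.0), a distance of √(2.5² + 0.9²) ≈ 2.7.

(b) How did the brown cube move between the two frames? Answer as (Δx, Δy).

(-0.4, 1.3)

The brown cube was at about (11.5, 5.7) and moved to about (11.1, 7.0).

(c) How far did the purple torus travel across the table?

2.9

The purple torus moved from about (5.8, 5.0) to (8.4, 6.2), a distance of √(2.6² + 1.2²) ≈ 2.9.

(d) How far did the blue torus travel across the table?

2.2

The blue torus was near (0.9, 5.7) before and (2.5, 4.2) after, so it travelled √(1.6² + 1.5²) ≈ 2.2 units.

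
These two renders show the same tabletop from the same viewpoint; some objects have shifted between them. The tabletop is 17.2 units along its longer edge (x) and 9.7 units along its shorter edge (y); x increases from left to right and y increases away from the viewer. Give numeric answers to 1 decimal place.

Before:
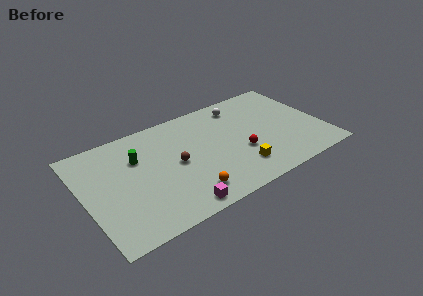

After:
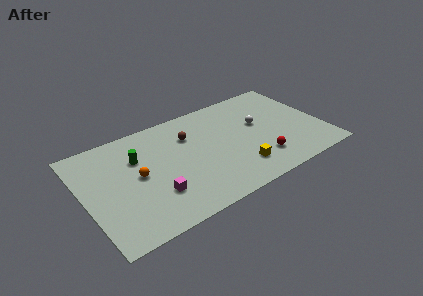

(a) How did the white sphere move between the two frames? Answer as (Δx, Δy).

(1.0, -2.4)

The white sphere started near (11.8, 8.1) and ended near (12.8, 5.7).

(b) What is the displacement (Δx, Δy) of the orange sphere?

(-3.1, 3.2)

From the two frames, the orange sphere sits at roughly (6.9, 1.8) before and (3.8, 5.0) after.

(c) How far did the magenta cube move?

2.2

The magenta cube moved from about (6.0, 1.0) to (4.7, 2.8), a distance of √(1.3² + 1.8²) ≈ 2.2.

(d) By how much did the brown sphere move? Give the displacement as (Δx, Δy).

(1.3, 2.1)

The brown sphere started near (6.5, 4.8) and ended near (7.8, 6.9).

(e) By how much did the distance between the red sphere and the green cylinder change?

+1.6

The distance was about 7.7 in the first image and 9.3 in the second, so they moved 1.6 units further apart.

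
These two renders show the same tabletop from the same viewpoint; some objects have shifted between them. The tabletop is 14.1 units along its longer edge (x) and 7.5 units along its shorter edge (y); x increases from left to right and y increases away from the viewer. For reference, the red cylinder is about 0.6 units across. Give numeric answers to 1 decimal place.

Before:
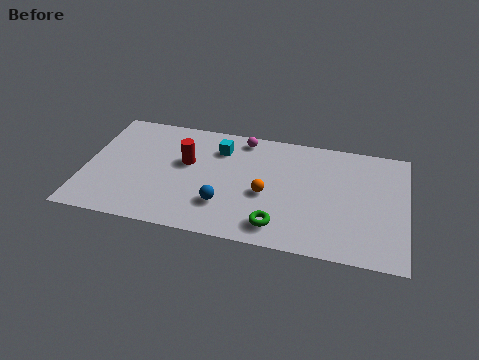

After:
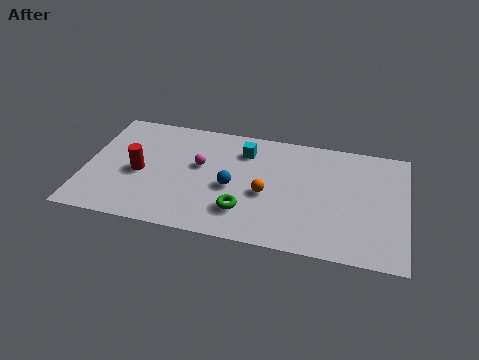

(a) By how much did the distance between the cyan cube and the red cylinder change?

+3.3

Before: roughly 1.8 units apart; after: 5.1. That's 3.3 units further apart.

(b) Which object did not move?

the orange sphere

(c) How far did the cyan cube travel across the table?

1.1

The cyan cube moved from about (5.8, 5.7) to (6.9, 5.8), a distance of √(1.1² + 0.1²) ≈ 1.1.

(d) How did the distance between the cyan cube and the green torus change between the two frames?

-1.3

They were about 5.2 units apart before and 3.9 after — 1.3 units closer together.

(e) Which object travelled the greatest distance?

the magenta sphere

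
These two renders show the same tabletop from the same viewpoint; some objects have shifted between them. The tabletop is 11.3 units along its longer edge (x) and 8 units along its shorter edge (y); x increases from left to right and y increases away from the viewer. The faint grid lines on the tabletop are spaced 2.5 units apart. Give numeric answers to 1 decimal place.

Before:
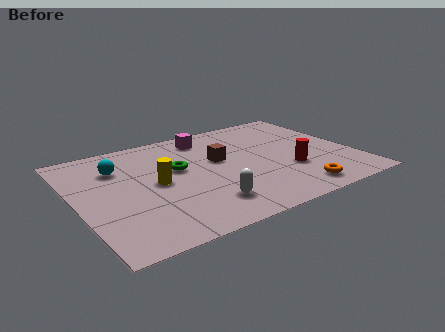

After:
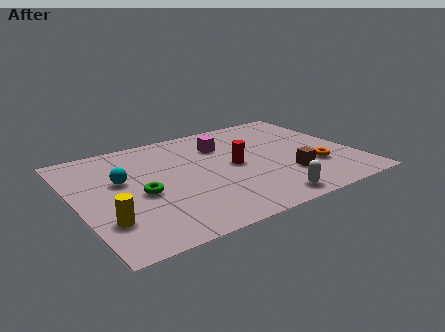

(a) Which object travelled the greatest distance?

the brown cube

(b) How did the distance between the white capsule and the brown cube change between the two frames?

-1.4

They were about 3.2 units apart before and 1.8 after — 1.4 units closer together.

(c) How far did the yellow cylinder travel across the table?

2.9

The yellow cylinder was near (3.2, 4.0) before and (0.9, 2.2) after, so it travelled √(2.3² + 1.8²) ≈ 2.9 units.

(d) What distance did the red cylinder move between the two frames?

2.5

The red cylinder was near (8.5, 2.7) before and (6.4, 4.0) after, so it travelled √(2.1² + 1.3²) ≈ 2.5 units.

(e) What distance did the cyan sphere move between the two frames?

1.0

The cyan sphere moved from about (1.9, 5.8) to (1.9, 4.8), a distance of √(0.0² + 1.0²) ≈ 1.0.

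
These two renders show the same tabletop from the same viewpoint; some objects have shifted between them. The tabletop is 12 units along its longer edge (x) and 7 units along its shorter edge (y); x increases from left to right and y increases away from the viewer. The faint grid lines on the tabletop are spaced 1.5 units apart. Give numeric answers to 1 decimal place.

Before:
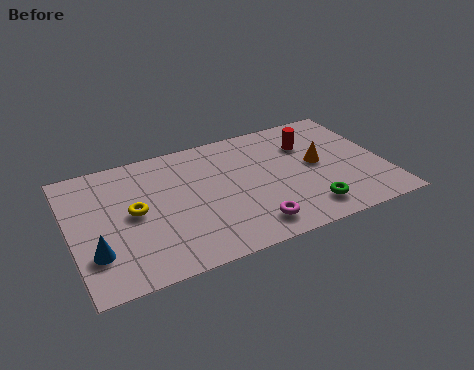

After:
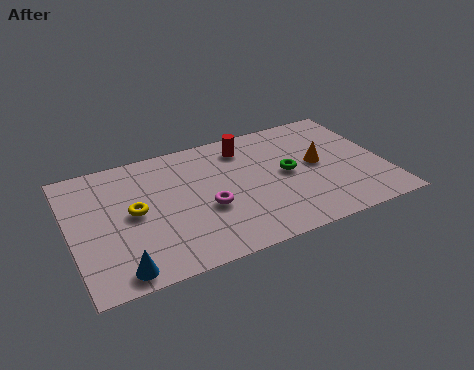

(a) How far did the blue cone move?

1.4

The blue cone was near (0.8, 2.0) before and (1.6, 0.8) after, so it travelled √(0.8² + 1.2²) ≈ 1.4 units.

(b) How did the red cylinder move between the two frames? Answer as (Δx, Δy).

(-2.4, 0.7)

From the two frames, the red cylinder sits at roughly (9.3, 5.0) before and (6.9, 5.7) after.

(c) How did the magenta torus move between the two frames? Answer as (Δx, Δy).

(-1.5, 1.6)

From the two frames, the magenta torus sits at roughly (6.6, 1.2) before and (5.1, 2.8) after.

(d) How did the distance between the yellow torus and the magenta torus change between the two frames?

-2.0

Before: roughly 4.8 units apart; after: 2.8. That's 2.0 units closer together.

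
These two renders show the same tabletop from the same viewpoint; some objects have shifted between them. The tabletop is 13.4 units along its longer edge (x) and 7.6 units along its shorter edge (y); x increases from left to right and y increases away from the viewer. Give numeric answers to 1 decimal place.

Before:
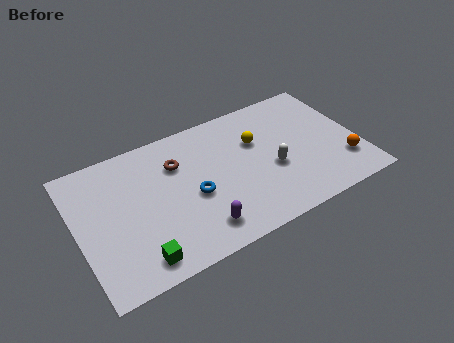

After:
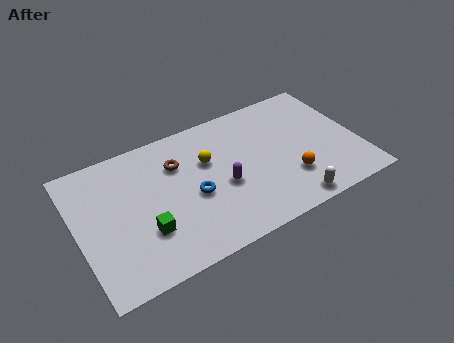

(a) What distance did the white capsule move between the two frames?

2.4

From (9.2, 3.1) to (9.7, 0.8), the white capsule covered √(0.5² + 2.3²) ≈ 2.4 units.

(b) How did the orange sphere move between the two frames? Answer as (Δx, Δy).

(-2.6, 0.2)

The orange sphere was at about (12.5, 2.0) and moved to about (9.9, 2.2).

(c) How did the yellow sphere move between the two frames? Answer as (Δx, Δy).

(-2.4, -0.1)

The yellow sphere was at about (8.7, 5.0) and moved to about (6.3, 4.9).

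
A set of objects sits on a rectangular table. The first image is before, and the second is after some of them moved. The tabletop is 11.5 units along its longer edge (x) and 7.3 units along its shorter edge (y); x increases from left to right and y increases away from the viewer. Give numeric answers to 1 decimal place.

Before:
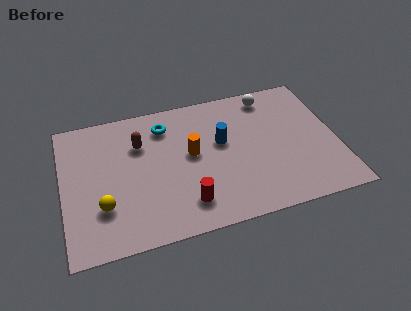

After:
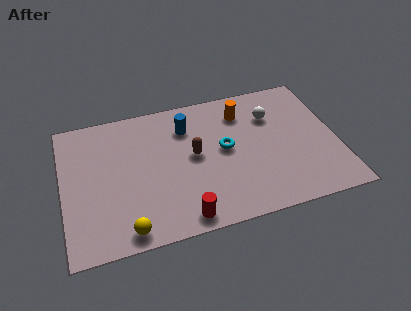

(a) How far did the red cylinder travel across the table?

0.7

The red cylinder was near (5.0, 1.5) before and (4.8, 0.8) after, so it travelled √(0.2² + 0.7²) ≈ 0.7 units.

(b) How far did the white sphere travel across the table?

1.1

From (8.9, 6.3) to (8.9, 5.2), the white sphere covered √(0.0² + 1.1²) ≈ 1.1 units.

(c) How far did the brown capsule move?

2.5

From (3.3, 5.1) to (5.5, 3.9), the brown capsule covered √(2.2² + 1.2²) ≈ 2.5 units.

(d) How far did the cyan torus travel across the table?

3.1

The cyan torus was near (4.4, 5.8) before and (6.8, 3.9) after, so it travelled √(2.4² + 1.9²) ≈ 3.1 units.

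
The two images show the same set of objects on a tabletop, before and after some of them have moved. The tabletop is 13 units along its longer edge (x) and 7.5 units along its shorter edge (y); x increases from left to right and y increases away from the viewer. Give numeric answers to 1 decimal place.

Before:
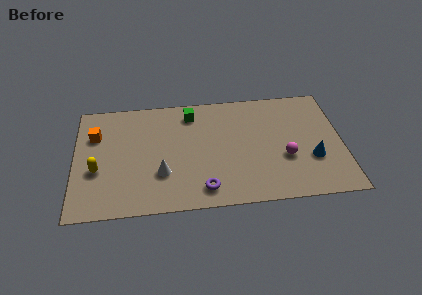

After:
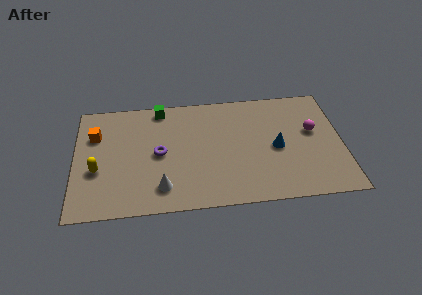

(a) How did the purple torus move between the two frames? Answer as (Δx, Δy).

(-2.1, 2.5)

The purple torus started near (6.2, 1.2) and ended near (4.1, 3.7).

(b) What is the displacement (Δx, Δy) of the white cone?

(0.0, -0.9)

The white cone was at about (4.2, 2.4) and moved to about (4.2, 1.5).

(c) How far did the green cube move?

1.6

The green cube moved from about (5.7, 6.2) to (4.2, 6.7), a distance of √(1.5² + 0.5²) ≈ 1.6.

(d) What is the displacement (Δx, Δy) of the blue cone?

(-1.7, 0.9)

The blue cone started near (11.5, 2.6) and ended near (9.8, 3.5).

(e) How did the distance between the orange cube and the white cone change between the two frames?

+0.6

Before: roughly 4.3 units apart; after: 4.9. That's 0.6 units further apart.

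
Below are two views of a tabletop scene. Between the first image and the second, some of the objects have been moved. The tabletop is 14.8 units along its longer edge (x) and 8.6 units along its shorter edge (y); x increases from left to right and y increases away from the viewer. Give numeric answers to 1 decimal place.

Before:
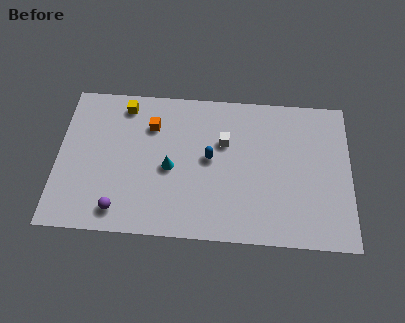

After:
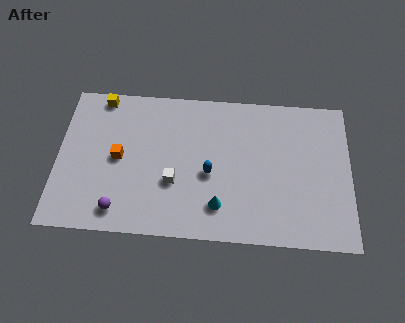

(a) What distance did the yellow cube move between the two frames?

1.3

The yellow cube was near (3.3, 7.4) before and (2.1, 7.8) after, so it travelled √(1.2² + 0.4²) ≈ 1.3 units.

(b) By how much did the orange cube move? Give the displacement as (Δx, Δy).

(-1.6, -2.0)

The orange cube started near (4.7, 6.3) and ended near (3.1, 4.3).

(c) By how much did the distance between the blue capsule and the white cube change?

+0.7

Before: roughly 1.2 units apart; after: 1.9. That's 0.7 units further apart.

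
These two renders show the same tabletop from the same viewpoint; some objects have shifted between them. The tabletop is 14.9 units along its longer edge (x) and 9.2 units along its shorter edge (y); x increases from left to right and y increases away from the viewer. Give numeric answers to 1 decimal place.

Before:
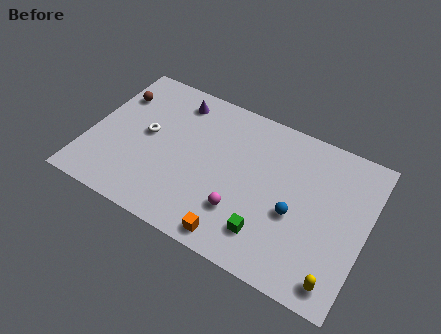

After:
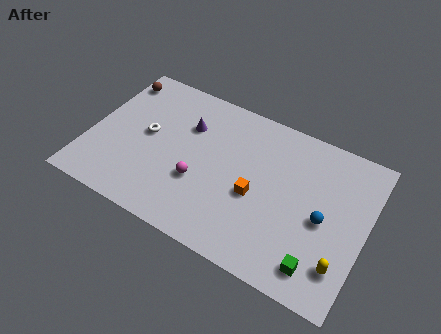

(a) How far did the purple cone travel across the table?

1.5

The purple cone moved from about (4.2, 7.7) to (5.0, 6.4), a distance of √(0.8² + 1.3²) ≈ 1.5.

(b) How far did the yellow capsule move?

0.9

From (13.8, 1.2) to (13.9, 2.1), the yellow capsule covered √(0.1² + 0.9²) ≈ 0.9 units.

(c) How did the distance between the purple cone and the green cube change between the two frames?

+1.1

The distance was about 8.1 in the first image and 9.2 in the second, so they moved 1.1 units further apart.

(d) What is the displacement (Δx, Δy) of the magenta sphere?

(-2.4, 0.7)

The magenta sphere was at about (8.5, 2.6) and moved to about (6.1, 3.3).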